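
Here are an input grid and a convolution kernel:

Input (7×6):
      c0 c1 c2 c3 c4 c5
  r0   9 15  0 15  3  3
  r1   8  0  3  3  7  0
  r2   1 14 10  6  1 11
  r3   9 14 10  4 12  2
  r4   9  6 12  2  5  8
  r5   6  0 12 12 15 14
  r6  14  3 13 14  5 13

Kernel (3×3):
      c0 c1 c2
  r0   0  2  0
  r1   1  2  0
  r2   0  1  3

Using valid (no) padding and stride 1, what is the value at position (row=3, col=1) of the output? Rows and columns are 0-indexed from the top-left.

The receptive field on the input at this output position is [14 10 4 / 6 12 2 / 0 12 12]. Elementwise product with the kernel and sum: 10·2 + 6·1 + 12·2 + 12·1 + 12·3.

98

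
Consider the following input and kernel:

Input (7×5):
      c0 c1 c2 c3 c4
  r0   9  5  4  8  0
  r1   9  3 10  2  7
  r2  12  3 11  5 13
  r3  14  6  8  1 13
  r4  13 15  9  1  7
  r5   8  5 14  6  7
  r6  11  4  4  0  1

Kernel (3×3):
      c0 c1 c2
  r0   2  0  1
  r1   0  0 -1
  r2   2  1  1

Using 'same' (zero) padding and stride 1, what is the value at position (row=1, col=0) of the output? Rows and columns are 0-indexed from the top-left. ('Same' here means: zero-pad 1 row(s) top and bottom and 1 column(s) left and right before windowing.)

The receptive field on the zero-padded input at this output position is [0 9 5 / 0 9 3 / 0 12 3]. Elementwise product with the kernel and sum: 0·2 + 5·1 + 3·-1 + 0·2 + 12·1 + 3·1.

17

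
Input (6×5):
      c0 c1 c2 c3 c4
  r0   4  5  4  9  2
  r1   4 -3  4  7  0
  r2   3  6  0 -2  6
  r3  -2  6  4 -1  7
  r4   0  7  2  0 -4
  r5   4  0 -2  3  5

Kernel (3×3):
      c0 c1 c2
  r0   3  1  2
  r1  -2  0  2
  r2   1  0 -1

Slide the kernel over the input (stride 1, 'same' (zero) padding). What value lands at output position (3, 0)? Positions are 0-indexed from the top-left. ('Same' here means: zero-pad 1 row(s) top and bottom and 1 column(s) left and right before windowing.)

The receptive field on the zero-padded input at this output position is [0 3 6 / 0 -2 6 / 0 0 7]. Elementwise product with the kernel and sum: 0·3 + 3·1 + 6·2 + 0·-2 + 6·2 + 0·1 + 7·-1.

20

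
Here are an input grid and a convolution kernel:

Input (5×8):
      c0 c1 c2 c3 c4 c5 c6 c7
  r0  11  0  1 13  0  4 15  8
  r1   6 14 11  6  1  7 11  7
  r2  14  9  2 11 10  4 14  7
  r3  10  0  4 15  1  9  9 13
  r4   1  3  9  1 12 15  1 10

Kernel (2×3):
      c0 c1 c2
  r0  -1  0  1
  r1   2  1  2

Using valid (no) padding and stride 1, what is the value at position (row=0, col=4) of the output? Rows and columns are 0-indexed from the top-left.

46

The receptive field on the input at this output position is [0 4 15 / 1 7 11]. Elementwise product with the kernel and sum: 0·-1 + 15·1 + 1·2 + 7·1 + 11·2.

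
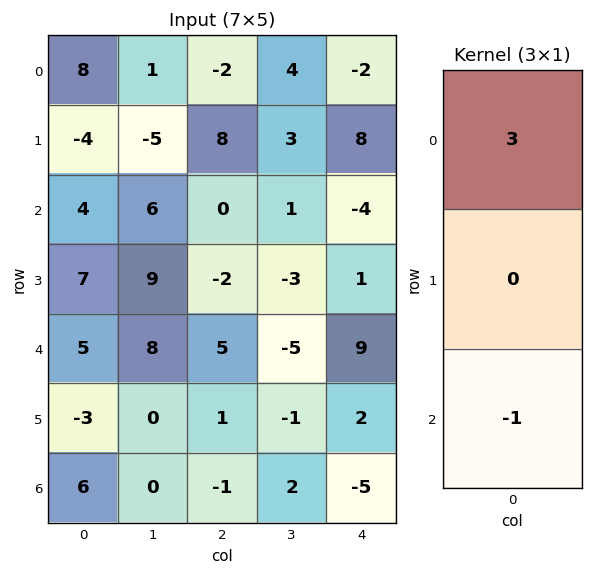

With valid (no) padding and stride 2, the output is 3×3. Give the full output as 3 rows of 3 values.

Output[0,0]: The receptive field on the input at this output position is [8 / -4 / 4]. Elementwise product with the kernel and sum: 8·3 + 4·-1.
Output[0,1]: The receptive field on the input at this output position is [-2 / 8 / 0]. Elementwise product with the kernel and sum: -2·3 + 0·-1.

20 -6 -2
7 -5 -21
9 16 32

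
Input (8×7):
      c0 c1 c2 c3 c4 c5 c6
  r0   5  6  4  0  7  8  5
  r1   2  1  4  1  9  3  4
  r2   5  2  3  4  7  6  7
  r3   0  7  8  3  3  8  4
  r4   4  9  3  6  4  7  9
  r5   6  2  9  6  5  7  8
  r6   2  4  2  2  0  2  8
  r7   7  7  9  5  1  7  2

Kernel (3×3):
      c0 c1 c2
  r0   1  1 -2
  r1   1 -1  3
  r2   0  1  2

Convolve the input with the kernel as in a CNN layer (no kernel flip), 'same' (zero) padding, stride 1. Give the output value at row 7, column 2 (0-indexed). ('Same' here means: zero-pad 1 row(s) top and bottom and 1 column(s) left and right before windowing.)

15

The receptive field on the zero-padded input at this output position is [4 2 2 / 7 9 5 / 0 0 0]. Elementwise product with the kernel and sum: 4·1 + 2·1 + 2·-2 + 7·1 + 9·-1 + 5·3 + 0·1 + 0·2.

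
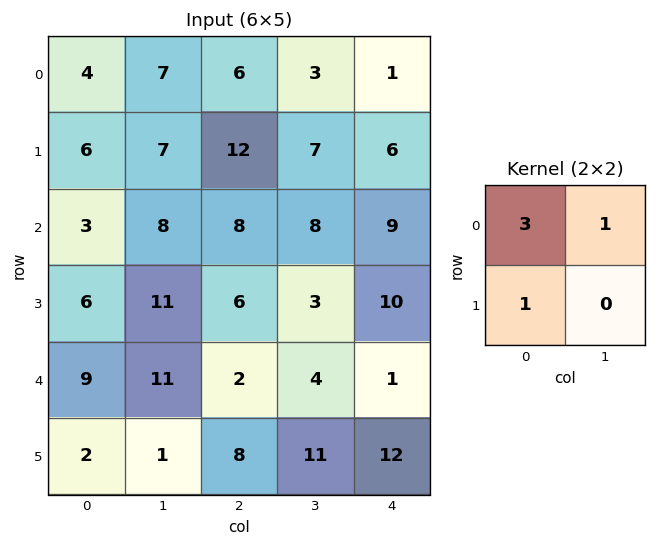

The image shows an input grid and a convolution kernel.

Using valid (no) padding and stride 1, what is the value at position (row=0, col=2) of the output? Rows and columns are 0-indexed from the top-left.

The receptive field on the input at this output position is [6 3 / 12 7]. Elementwise product with the kernel and sum: 6·3 + 3·1 + 12·1.

33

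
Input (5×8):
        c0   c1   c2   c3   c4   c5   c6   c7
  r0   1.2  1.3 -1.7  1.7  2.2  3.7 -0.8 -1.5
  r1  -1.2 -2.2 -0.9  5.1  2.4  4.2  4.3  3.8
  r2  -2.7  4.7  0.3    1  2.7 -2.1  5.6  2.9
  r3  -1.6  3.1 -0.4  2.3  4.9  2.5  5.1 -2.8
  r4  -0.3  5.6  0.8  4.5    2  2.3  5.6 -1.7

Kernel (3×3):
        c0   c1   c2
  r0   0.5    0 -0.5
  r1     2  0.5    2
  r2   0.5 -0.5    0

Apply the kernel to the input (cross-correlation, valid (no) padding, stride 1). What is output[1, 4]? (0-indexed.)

15.8

The receptive field on the input at this output position is [2.4 4.2 4.3 / 2.7 -2.1 5.6 / 4.9 2.5 5.1]. Elementwise product with the kernel and sum: 2.4·0.5 + 4.3·-0.5 + 2.7·2 + -2.1·0.5 + 5.6·2 + 4.9·0.5 + 2.5·-0.5.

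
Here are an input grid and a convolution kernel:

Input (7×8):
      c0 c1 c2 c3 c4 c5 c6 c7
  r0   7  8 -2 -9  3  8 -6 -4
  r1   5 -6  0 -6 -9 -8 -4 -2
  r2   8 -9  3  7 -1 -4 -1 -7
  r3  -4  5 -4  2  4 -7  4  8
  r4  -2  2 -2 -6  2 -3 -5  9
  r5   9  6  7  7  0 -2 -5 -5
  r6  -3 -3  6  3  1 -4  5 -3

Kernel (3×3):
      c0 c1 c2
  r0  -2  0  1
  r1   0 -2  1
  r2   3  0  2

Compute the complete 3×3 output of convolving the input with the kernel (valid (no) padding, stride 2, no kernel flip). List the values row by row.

26 17 -5
-37 -9 15
0 12 3

Output[0,0]: The receptive field on the input at this output position is [7 8 -2 / 5 -6 0 / 8 -9 3]. Elementwise product with the kernel and sum: 7·-2 + -2·1 + -6·-2 + 0·1 + 8·3 + 3·2.
Output[0,1]: The receptive field on the input at this output position is [-2 -9 3 / 0 -6 -9 / 3 7 -1]. Elementwise product with the kernel and sum: -2·-2 + 3·1 + -6·-2 + -9·1 + 3·3 + -1·2.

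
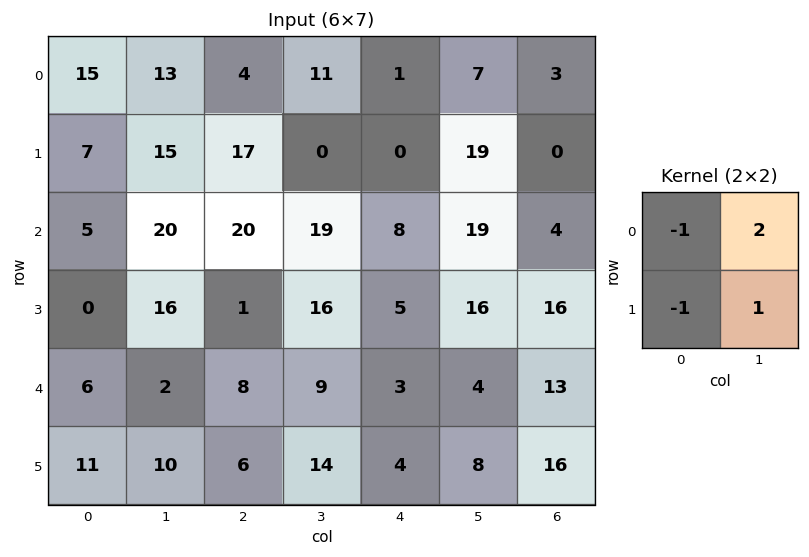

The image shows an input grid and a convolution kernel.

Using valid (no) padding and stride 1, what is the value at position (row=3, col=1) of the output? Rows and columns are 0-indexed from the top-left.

-8

The receptive field on the input at this output position is [16 1 / 2 8]. Elementwise product with the kernel and sum: 16·-1 + 1·2 + 2·-1 + 8·1.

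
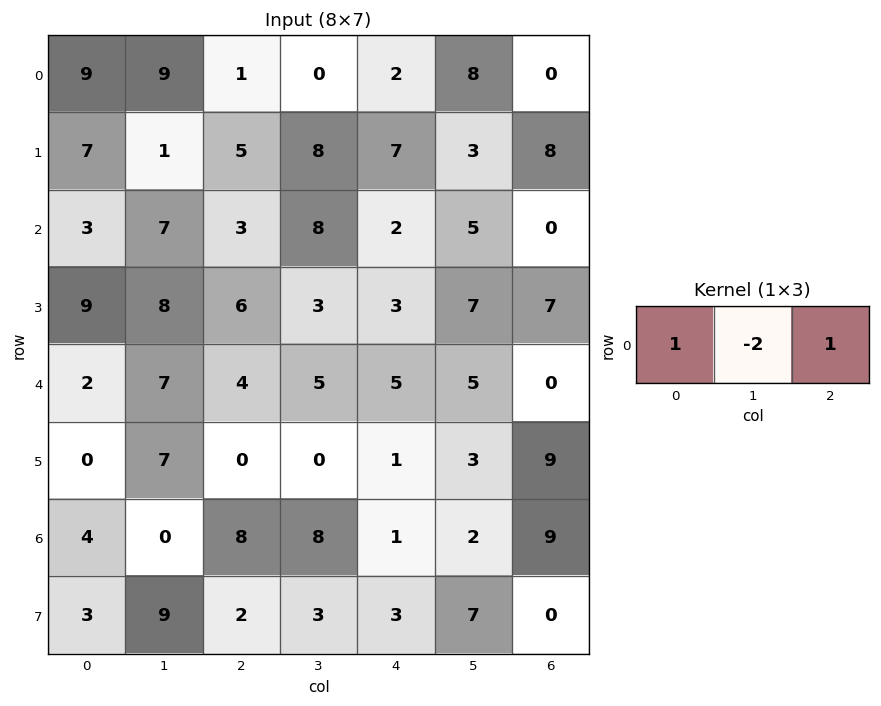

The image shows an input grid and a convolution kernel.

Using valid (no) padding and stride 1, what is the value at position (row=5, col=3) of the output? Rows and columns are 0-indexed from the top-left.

The receptive field on the input at this output position is [0 1 3]. Elementwise product with the kernel and sum: 0·1 + 1·-2 + 3·1.

1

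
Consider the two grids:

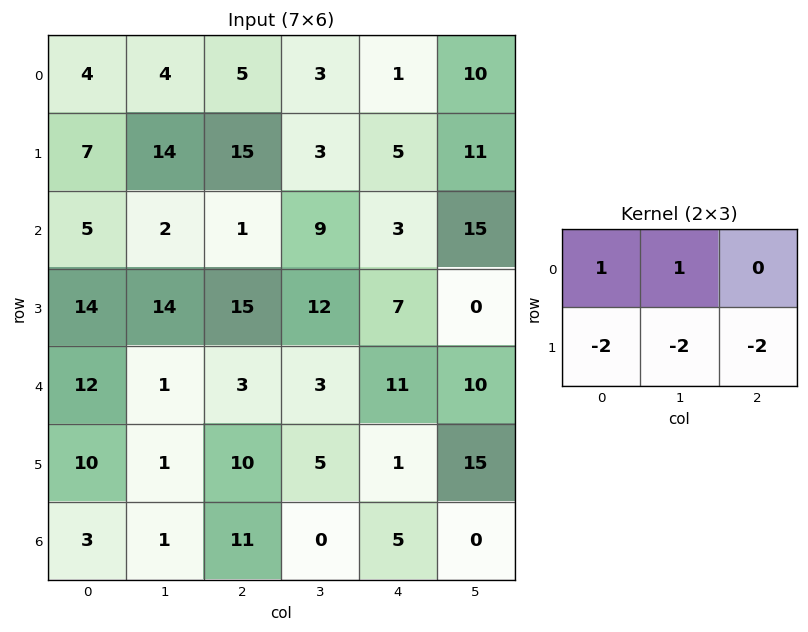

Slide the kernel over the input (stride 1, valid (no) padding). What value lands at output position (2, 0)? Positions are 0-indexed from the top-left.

The receptive field on the input at this output position is [5 2 1 / 14 14 15]. Elementwise product with the kernel and sum: 5·1 + 2·1 + 14·-2 + 14·-2 + 15·-2.

-79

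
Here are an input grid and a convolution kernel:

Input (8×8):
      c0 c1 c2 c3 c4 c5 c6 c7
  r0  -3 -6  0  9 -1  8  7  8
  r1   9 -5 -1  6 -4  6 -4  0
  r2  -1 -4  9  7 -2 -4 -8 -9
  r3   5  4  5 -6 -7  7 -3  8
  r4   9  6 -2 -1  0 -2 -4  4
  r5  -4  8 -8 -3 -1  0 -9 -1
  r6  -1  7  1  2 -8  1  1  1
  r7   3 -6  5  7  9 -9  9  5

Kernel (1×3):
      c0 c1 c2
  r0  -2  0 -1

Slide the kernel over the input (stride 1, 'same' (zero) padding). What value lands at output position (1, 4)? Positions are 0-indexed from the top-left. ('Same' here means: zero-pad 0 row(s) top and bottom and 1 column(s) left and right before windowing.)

The receptive field on the zero-padded input at this output position is [6 -4 6]. Elementwise product with the kernel and sum: 6·-2 + 6·-1.

-18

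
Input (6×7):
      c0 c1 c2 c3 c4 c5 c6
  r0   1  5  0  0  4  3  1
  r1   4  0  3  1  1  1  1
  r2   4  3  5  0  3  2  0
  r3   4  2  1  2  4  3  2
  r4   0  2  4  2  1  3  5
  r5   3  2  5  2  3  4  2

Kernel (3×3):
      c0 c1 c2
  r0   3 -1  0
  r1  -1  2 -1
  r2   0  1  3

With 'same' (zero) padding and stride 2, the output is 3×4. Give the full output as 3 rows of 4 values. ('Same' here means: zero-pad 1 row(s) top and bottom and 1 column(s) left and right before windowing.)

1 1 9 0
11 11 19 2
3 20 14 16

Output[0,0]: The receptive field on the zero-padded input at this output position is [0 0 0 / 0 1 5 / 0 4 0]. Elementwise product with the kernel and sum: 0·3 + 0·-1 + 0·-1 + 1·2 + 5·-1 + 4·1 + 0·3.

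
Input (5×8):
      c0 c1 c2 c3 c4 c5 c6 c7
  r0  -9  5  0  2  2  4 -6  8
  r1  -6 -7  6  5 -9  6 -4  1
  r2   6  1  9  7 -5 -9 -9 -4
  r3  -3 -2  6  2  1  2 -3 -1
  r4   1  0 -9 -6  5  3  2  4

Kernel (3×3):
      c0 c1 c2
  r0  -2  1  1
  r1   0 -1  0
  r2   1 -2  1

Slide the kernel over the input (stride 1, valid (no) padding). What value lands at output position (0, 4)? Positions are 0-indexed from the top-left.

-8

The receptive field on the input at this output position is [2 4 -6 / -9 6 -4 / -5 -9 -9]. Elementwise product with the kernel and sum: 2·-2 + 4·1 + -6·1 + 6·-1 + -5·1 + -9·-2 + -9·1.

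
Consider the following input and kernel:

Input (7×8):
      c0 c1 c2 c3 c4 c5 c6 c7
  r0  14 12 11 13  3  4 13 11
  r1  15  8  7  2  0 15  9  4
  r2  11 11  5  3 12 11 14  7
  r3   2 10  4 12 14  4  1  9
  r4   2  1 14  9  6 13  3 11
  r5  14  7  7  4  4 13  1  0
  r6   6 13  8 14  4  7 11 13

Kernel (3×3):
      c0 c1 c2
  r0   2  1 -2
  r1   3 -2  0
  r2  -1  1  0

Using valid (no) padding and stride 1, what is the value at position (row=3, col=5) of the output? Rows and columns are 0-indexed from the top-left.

The receptive field on the input at this output position is [4 1 9 / 13 3 11 / 13 1 0]. Elementwise product with the kernel and sum: 4·2 + 1·1 + 9·-2 + 13·3 + 3·-2 + 13·-1 + 1·1.

12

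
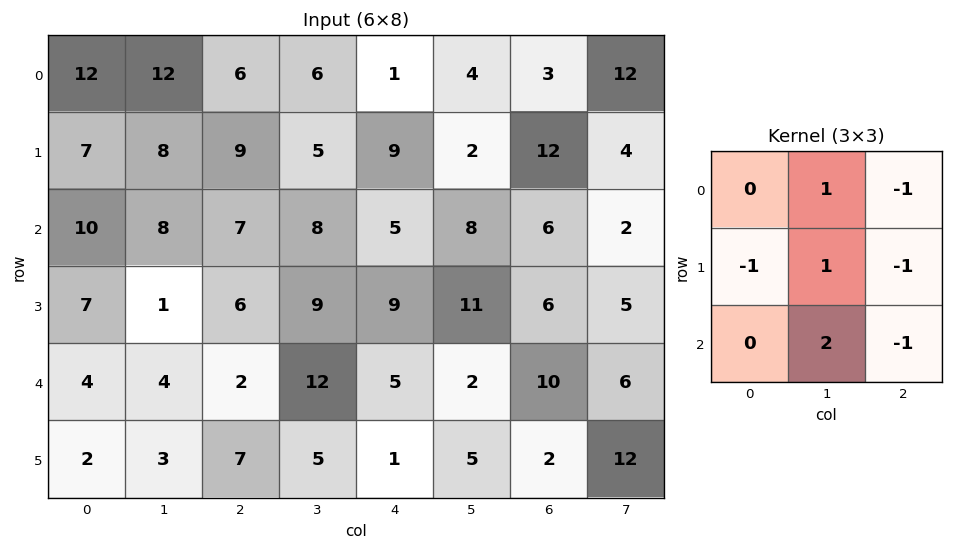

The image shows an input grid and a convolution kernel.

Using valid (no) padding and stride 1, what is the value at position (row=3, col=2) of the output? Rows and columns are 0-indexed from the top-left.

The receptive field on the input at this output position is [6 9 9 / 2 12 5 / 7 5 1]. Elementwise product with the kernel and sum: 9·1 + 9·-1 + 2·-1 + 12·1 + 5·-1 + 5·2 + 1·-1.

14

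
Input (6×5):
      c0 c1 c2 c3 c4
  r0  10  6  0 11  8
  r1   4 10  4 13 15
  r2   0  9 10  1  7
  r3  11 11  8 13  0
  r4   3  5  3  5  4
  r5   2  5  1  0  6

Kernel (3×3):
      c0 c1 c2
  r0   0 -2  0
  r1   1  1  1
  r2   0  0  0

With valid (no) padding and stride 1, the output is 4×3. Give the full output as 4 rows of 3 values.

Output[0,0]: The receptive field on the input at this output position is [10 6 0 / 4 10 4 / 0 9 10]. Elementwise product with the kernel and sum: 6·-2 + 4·1 + 10·1 + 4·1.
Output[0,1]: The receptive field on the input at this output position is [6 0 11 / 10 4 13 / 9 10 1]. Elementwise product with the kernel and sum: 0·-2 + 10·1 + 4·1 + 13·1.

6 27 10
-1 12 -8
12 12 19
-11 -3 -14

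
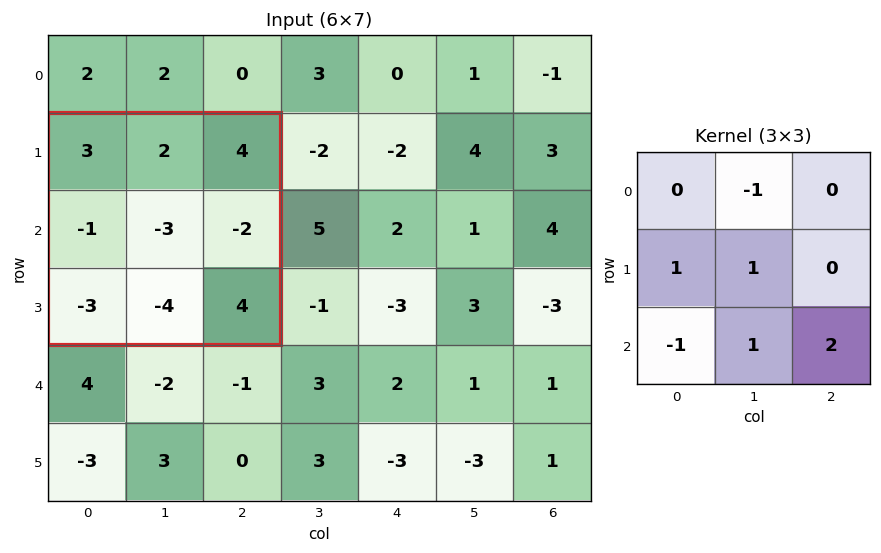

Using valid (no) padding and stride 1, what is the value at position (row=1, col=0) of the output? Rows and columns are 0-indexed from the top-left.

The receptive field on the input at this output position is [3 2 4 / -1 -3 -2 / -3 -4 4]. Elementwise product with the kernel and sum: 2·-1 + -1·1 + -3·1 + -3·-1 + -4·1 + 4·2.

1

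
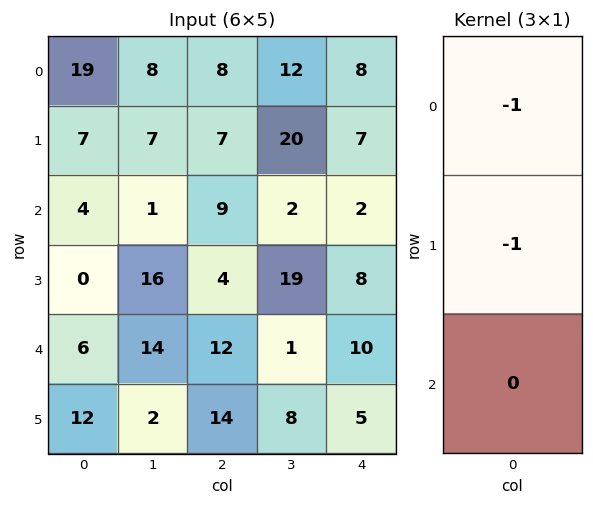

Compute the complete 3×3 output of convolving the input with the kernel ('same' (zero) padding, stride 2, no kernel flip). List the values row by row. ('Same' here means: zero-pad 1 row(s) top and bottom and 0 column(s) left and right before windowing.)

Output[0,0]: The receptive field on the zero-padded input at this output position is [0 / 19 / 7]. Elementwise product with the kernel and sum: 0·-1 + 19·-1.

-19 -8 -8
-11 -16 -9
-6 -16 -18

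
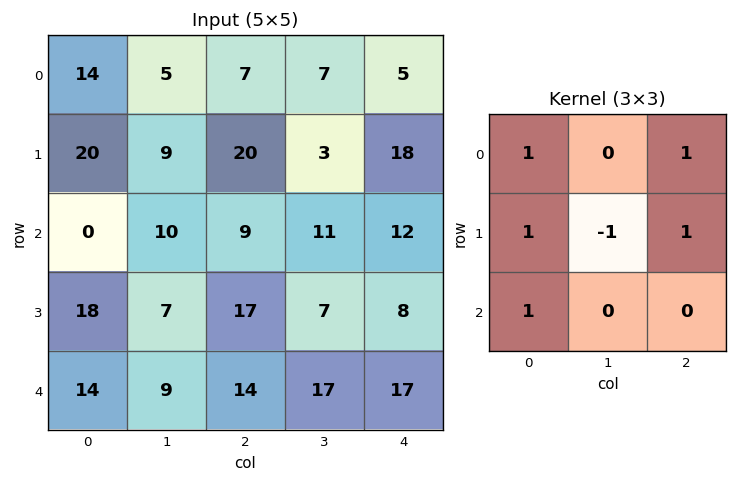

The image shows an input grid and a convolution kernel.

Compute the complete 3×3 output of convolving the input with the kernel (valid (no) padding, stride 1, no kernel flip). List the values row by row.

Output[0,0]: The receptive field on the input at this output position is [14 5 7 / 20 9 20 / 0 10 9]. Elementwise product with the kernel and sum: 14·1 + 7·1 + 20·1 + 9·-1 + 20·1 + 0·1.
Output[0,1]: The receptive field on the input at this output position is [5 7 7 / 9 20 3 / 10 9 11]. Elementwise product with the kernel and sum: 5·1 + 7·1 + 9·1 + 20·-1 + 3·1 + 10·1.

52 14 56
57 31 65
51 27 53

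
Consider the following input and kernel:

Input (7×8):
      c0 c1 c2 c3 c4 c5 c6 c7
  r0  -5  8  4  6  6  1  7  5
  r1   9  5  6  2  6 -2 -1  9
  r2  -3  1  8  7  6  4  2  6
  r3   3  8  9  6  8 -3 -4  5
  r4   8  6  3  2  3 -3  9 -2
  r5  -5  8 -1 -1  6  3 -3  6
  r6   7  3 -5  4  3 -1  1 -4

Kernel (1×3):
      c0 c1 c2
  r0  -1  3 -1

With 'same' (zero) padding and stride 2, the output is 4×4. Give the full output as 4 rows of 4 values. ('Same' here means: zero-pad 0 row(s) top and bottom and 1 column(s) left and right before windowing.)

Output[0,0]: The receptive field on the zero-padded input at this output position is [0 -5 8]. Elementwise product with the kernel and sum: 0·-1 + -5·3 + 8·-1.
Output[0,1]: The receptive field on the zero-padded input at this output position is [8 4 6]. Elementwise product with the kernel and sum: 8·-1 + 4·3 + 6·-1.

-23 -2 11 15
-10 16 7 -4
18 1 10 32
18 -22 6 8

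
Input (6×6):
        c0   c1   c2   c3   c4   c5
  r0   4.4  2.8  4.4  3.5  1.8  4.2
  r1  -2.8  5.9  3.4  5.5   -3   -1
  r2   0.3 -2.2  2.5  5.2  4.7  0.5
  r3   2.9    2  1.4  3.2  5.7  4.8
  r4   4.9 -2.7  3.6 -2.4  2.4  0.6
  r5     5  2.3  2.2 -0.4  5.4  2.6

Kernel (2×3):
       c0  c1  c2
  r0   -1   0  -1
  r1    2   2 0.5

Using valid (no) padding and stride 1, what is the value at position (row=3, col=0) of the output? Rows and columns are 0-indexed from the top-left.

1.9

The receptive field on the input at this output position is [2.9 2 1.4 / 4.9 -2.7 3.6]. Elementwise product with the kernel and sum: 2.9·-1 + 1.4·-1 + 4.9·2 + -2.7·2 + 3.6·0.5.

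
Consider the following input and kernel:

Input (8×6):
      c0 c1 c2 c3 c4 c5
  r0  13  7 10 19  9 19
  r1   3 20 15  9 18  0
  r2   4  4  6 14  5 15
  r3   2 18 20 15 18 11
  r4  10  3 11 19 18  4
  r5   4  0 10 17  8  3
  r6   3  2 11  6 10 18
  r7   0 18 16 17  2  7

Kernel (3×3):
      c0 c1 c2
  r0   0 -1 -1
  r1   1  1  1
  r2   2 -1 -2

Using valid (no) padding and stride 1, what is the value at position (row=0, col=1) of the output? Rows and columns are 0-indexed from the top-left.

The receptive field on the input at this output position is [7 10 19 / 20 15 9 / 4 6 14]. Elementwise product with the kernel and sum: 10·-1 + 19·-1 + 20·1 + 15·1 + 9·1 + 4·2 + 6·-1 + 14·-2.

-11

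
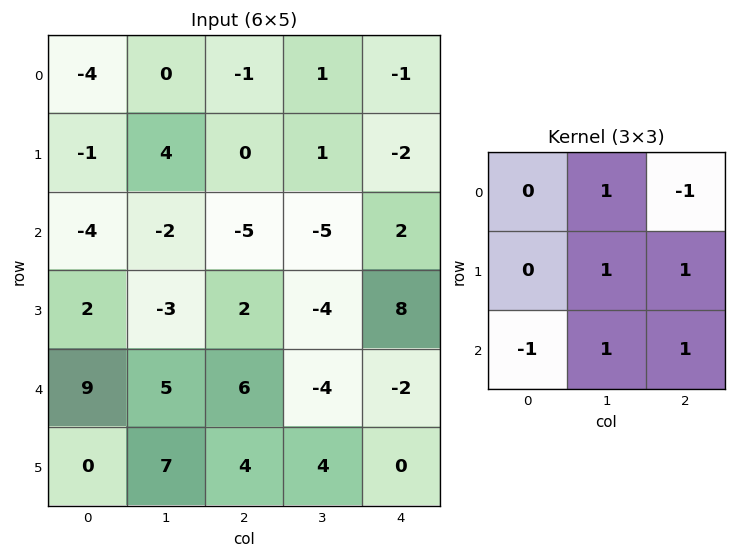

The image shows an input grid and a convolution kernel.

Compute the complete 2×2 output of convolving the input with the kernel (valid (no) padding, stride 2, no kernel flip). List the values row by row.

2 3
4 -15

Output[0,0]: The receptive field on the input at this output position is [-4 0 -1 / -1 4 0 / -4 -2 -5]. Elementwise product with the kernel and sum: 0·1 + -1·-1 + 4·1 + 0·1 + -4·-1 + -2·1 + -5·1.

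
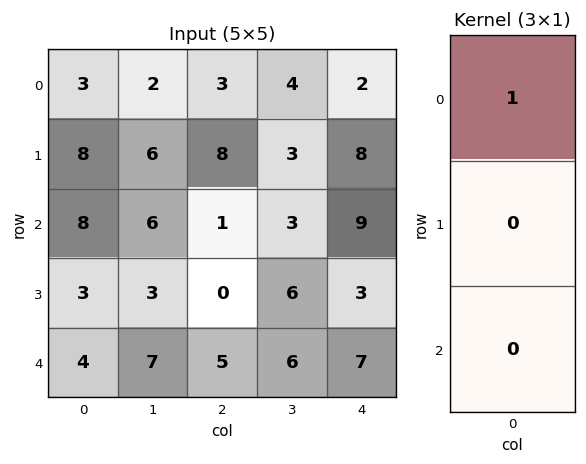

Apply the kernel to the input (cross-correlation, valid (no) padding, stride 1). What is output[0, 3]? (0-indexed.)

The receptive field on the input at this output position is [4 / 3 / 3]. Elementwise product with the kernel and sum: 4·1.

4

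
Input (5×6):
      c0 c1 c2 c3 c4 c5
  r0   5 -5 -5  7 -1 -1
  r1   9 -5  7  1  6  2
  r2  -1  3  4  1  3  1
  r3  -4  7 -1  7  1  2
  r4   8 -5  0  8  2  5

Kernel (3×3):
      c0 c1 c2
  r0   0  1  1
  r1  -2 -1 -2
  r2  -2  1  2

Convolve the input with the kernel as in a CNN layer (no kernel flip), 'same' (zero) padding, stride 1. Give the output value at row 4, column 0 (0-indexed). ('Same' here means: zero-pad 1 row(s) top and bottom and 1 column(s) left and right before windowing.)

5

The receptive field on the zero-padded input at this output position is [0 -4 7 / 0 8 -5 / 0 0 0]. Elementwise product with the kernel and sum: -4·1 + 7·1 + 0·-2 + 8·-1 + -5·-2 + 0·-2 + 0·1 + 0·2.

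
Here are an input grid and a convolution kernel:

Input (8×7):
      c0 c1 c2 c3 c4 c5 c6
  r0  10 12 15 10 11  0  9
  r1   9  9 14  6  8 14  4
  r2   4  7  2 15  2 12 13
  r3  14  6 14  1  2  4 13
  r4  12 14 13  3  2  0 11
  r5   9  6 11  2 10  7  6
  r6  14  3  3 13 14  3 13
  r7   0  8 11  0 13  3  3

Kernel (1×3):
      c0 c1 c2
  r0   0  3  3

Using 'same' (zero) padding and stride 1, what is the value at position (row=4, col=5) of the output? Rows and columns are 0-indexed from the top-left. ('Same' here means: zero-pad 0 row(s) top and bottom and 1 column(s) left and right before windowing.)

33

The receptive field on the zero-padded input at this output position is [2 0 11]. Elementwise product with the kernel and sum: 0·3 + 11·3.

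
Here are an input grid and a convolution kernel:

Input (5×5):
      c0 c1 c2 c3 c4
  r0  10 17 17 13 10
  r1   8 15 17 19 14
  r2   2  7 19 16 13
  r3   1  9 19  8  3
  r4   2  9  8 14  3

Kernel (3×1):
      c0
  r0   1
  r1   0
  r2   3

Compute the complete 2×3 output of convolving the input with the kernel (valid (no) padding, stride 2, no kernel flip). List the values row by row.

Output[0,0]: The receptive field on the input at this output position is [10 / 8 / 2]. Elementwise product with the kernel and sum: 10·1 + 2·3.
Output[0,1]: The receptive field on the input at this output position is [17 / 17 / 19]. Elementwise product with the kernel and sum: 17·1 + 19·3.

16 74 49
8 43 22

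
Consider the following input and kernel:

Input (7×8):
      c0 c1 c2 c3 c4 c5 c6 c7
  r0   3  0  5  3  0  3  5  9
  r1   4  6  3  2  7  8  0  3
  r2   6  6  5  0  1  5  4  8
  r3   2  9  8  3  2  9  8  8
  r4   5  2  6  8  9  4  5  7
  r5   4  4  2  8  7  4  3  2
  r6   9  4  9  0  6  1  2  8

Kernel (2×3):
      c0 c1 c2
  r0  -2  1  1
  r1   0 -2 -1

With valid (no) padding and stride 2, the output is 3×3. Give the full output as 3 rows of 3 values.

-16 -18 -8
-27 -17 -19
-12 -18 -20

Output[0,0]: The receptive field on the input at this output position is [3 0 5 / 4 6 3]. Elementwise product with the kernel and sum: 3·-2 + 0·1 + 5·1 + 6·-2 + 3·-1.
Output[0,1]: The receptive field on the input at this output position is [5 3 0 / 3 2 7]. Elementwise product with the kernel and sum: 5·-2 + 3·1 + 0·1 + 2·-2 + 7·-1.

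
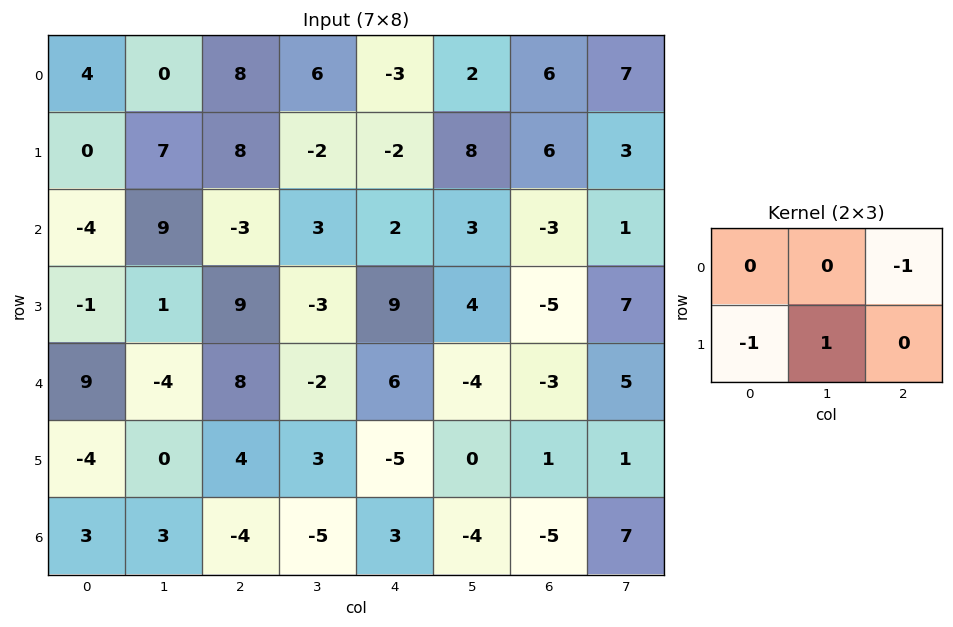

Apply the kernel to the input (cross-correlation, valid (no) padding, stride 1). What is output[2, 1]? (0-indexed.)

The receptive field on the input at this output position is [9 -3 3 / 1 9 -3]. Elementwise product with the kernel and sum: 3·-1 + 1·-1 + 9·1.

5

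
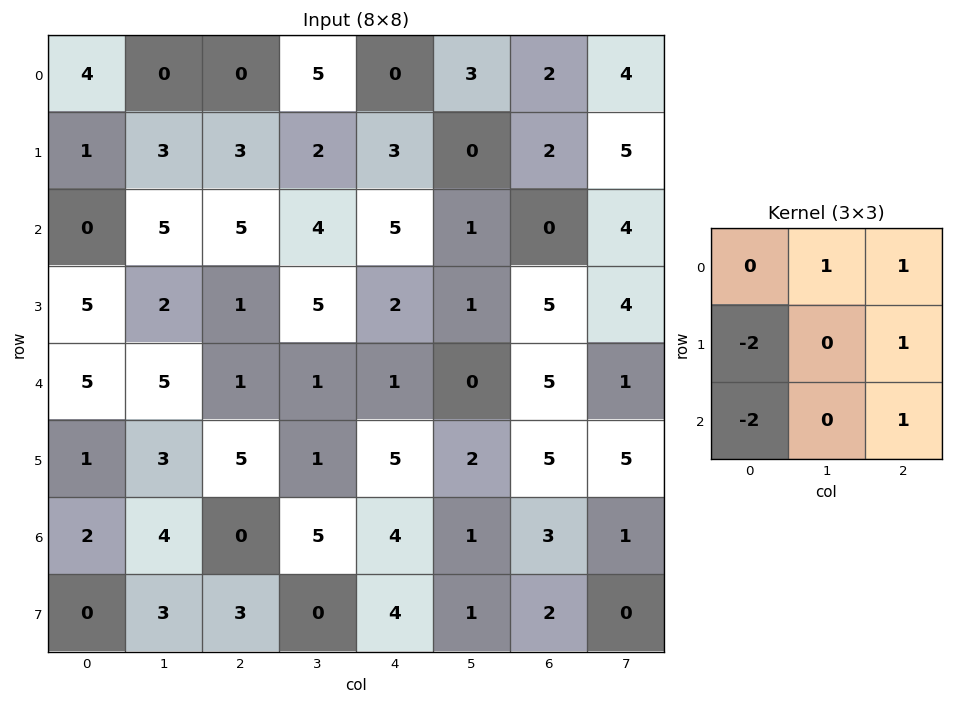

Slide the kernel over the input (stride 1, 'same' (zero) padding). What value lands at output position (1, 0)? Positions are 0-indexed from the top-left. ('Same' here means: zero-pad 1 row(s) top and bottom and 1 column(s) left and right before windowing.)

The receptive field on the zero-padded input at this output position is [0 4 0 / 0 1 3 / 0 0 5]. Elementwise product with the kernel and sum: 4·1 + 0·1 + 0·-2 + 3·1 + 0·-2 + 5·1.

12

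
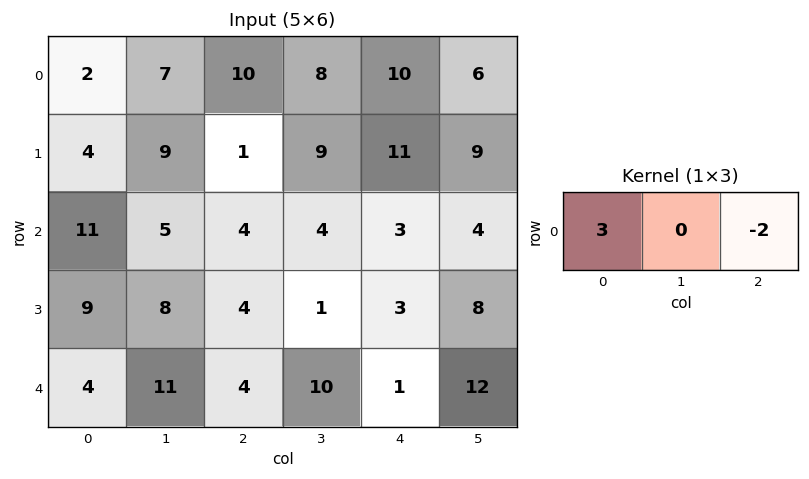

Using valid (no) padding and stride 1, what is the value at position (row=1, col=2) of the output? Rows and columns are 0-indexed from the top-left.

The receptive field on the input at this output position is [1 9 11]. Elementwise product with the kernel and sum: 1·3 + 11·-2.

-19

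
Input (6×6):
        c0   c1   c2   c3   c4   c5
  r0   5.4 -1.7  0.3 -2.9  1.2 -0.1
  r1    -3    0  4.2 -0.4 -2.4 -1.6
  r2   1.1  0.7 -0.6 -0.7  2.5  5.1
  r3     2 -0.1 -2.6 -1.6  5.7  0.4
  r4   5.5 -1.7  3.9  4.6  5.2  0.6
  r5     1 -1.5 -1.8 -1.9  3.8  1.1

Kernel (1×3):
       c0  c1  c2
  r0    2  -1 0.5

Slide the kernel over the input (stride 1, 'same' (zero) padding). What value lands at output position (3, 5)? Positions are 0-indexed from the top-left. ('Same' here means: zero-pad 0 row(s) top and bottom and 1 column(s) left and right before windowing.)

11

The receptive field on the zero-padded input at this output position is [5.7 0.4 0]. Elementwise product with the kernel and sum: 5.7·2 + 0.4·-1 + 0·0.5.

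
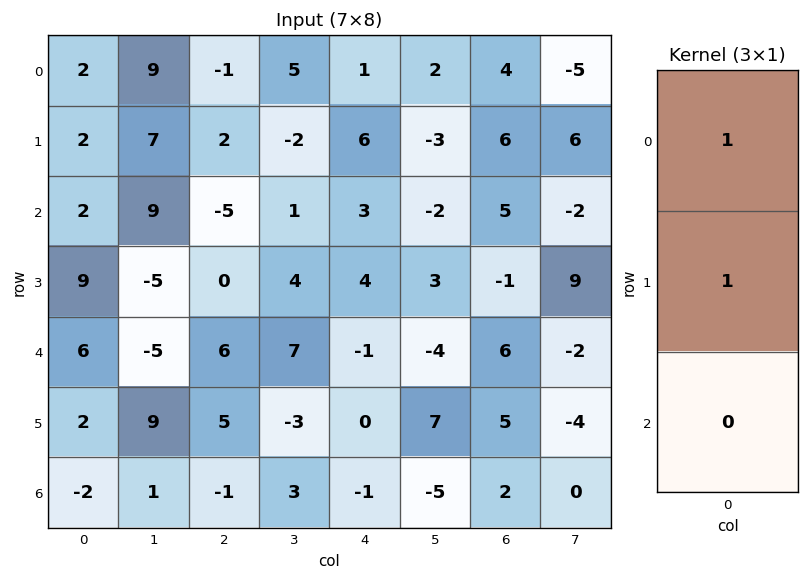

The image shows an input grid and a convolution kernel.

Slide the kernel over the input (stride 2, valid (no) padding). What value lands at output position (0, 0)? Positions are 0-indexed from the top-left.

The receptive field on the input at this output position is [2 / 2 / 2]. Elementwise product with the kernel and sum: 2·1 + 2·1.

4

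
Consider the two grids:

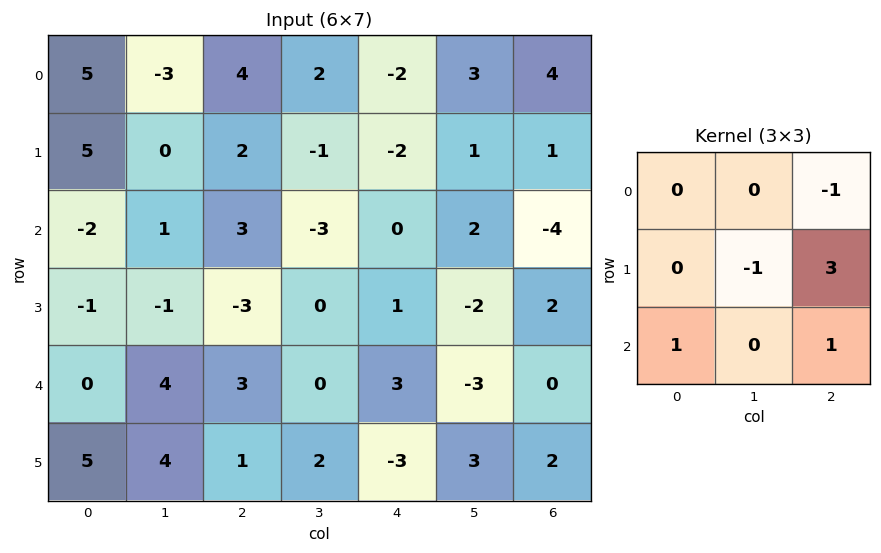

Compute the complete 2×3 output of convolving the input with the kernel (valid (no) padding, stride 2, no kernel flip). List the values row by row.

3 0 -6
-8 9 15

Output[0,0]: The receptive field on the input at this output position is [5 -3 4 / 5 0 2 / -2 1 3]. Elementwise product with the kernel and sum: 4·-1 + 0·-1 + 2·3 + -2·1 + 3·1.
Output[0,1]: The receptive field on the input at this output position is [4 2 -2 / 2 -1 -2 / 3 -3 0]. Elementwise product with the kernel and sum: -2·-1 + -1·-1 + -2·3 + 3·1 + 0·1.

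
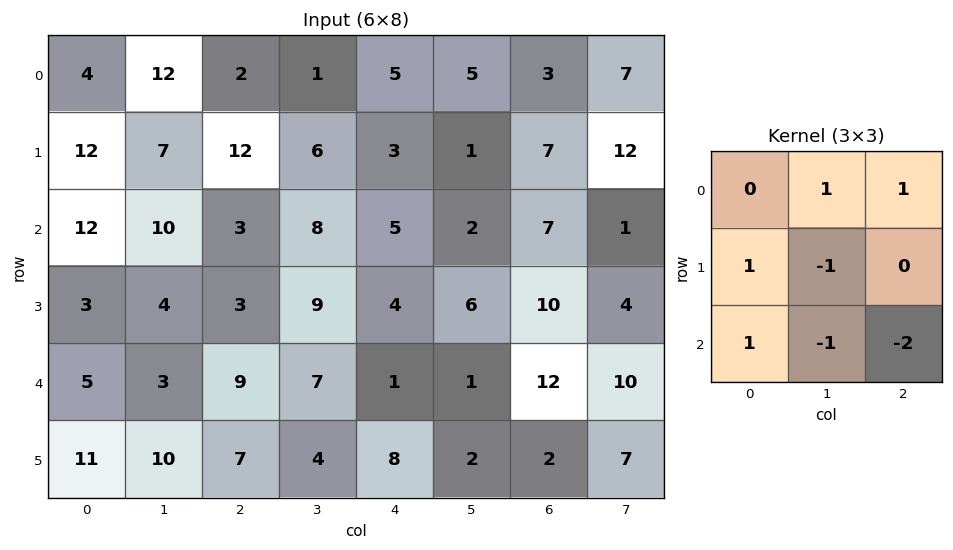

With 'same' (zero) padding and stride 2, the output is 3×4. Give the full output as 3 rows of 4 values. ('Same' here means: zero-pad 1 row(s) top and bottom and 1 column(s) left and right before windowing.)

-30 -7 -3 -28
-4 8 0 2
-29 1 8 -11

Output[0,0]: The receptive field on the zero-padded input at this output position is [0 0 0 / 0 4 12 / 0 12 7]. Elementwise product with the kernel and sum: 0·1 + 0·1 + 0·1 + 4·-1 + 0·1 + 12·-1 + 7·-2.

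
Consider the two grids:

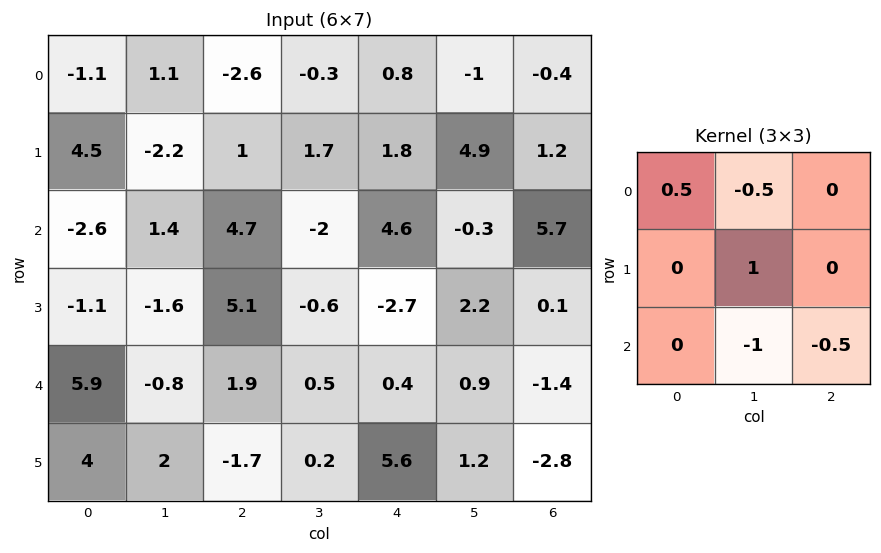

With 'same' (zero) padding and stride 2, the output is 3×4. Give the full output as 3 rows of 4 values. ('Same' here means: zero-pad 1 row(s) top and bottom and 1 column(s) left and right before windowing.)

Output[0,0]: The receptive field on the zero-padded input at this output position is [0 0 0 / 0 -1.1 1.1 / 0 4.5 -2.2]. Elementwise product with the kernel and sum: 0·0.5 + 0·-0.5 + -1.1·1 + 4.5·-1 + -2.2·-0.5.

-4.5 -4.45 -3.45 -1.6
-2.95 -1.7 6.15 7.45
1.45 0.15 -4.75 2.45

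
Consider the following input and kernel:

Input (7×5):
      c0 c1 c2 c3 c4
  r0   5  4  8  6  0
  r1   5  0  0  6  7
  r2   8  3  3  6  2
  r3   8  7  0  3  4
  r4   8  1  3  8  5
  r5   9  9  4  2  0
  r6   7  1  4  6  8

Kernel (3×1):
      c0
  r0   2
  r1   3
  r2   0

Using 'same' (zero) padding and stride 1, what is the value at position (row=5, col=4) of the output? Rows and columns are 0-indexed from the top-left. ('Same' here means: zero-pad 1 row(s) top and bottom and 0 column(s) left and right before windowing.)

The receptive field on the zero-padded input at this output position is [5 / 0 / 8]. Elementwise product with the kernel and sum: 5·2 + 0·3.

10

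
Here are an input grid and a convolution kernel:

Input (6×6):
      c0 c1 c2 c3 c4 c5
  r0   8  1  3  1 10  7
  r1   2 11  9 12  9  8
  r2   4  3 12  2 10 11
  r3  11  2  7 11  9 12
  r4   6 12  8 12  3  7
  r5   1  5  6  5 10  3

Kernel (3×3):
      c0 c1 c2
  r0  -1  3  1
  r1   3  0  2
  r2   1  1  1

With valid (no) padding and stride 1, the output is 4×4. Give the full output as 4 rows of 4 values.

41 83 79 111
96 61 119 83
90 95 66 118
48 106 86 96

Output[0,0]: The receptive field on the input at this output position is [8 1 3 / 2 11 9 / 4 3 12]. Elementwise product with the kernel and sum: 8·-1 + 1·3 + 3·1 + 2·3 + 9·2 + 4·1 + 3·1 + 12·1.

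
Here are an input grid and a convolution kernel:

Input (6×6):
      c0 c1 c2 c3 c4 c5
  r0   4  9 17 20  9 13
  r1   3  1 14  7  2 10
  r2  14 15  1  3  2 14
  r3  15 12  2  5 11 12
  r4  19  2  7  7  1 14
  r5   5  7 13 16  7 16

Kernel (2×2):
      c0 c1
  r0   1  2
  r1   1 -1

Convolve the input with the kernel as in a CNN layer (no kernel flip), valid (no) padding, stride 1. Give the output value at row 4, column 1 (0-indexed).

The receptive field on the input at this output position is [2 7 / 7 13]. Elementwise product with the kernel and sum: 2·1 + 7·2 + 7·1 + 13·-1.

10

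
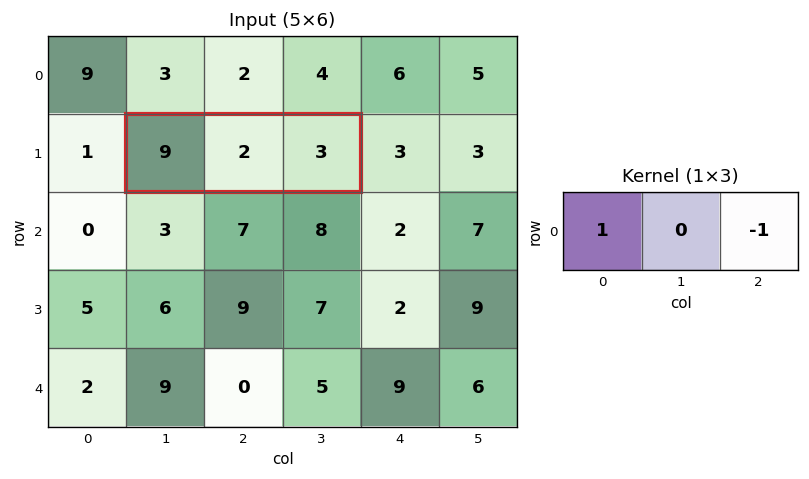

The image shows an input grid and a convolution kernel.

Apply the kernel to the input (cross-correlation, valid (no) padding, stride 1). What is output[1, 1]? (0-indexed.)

6

The receptive field on the input at this output position is [9 2 3]. Elementwise product with the kernel and sum: 9·1 + 3·-1.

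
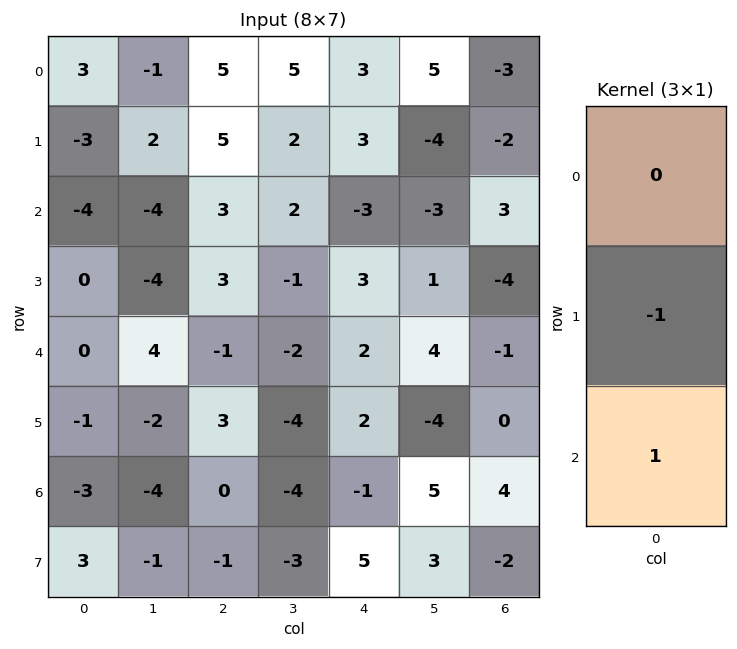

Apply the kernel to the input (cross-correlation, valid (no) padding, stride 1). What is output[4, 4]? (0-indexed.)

-3

The receptive field on the input at this output position is [2 / 2 / -1]. Elementwise product with the kernel and sum: 2·-1 + -1·1.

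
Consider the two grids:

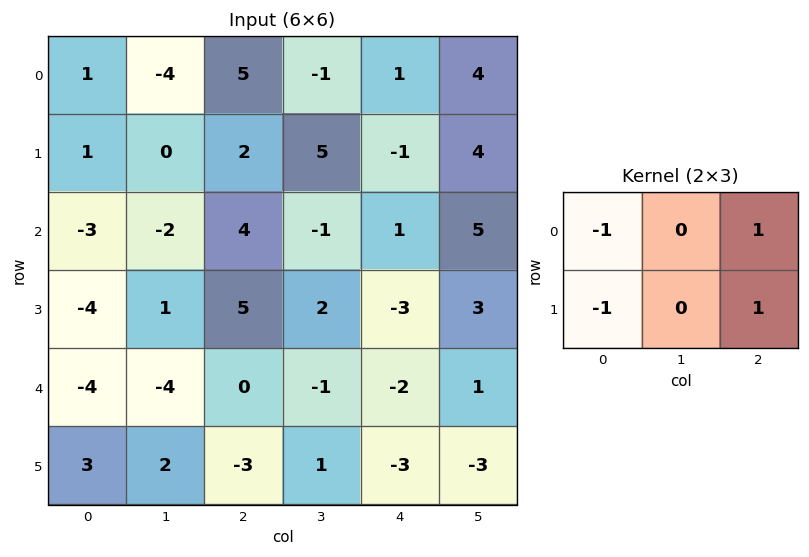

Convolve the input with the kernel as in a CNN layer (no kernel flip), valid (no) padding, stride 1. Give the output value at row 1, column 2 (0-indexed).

-6

The receptive field on the input at this output position is [2 5 -1 / 4 -1 1]. Elementwise product with the kernel and sum: 2·-1 + -1·1 + 4·-1 + 1·1.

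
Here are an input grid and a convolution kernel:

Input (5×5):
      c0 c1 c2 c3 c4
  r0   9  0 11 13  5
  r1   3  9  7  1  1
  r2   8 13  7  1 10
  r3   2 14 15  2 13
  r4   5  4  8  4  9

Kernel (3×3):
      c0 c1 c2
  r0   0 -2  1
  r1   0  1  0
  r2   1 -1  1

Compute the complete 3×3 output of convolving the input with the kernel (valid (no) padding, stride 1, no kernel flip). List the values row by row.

22 5 -4
5 -5 26
4 2 23

Output[0,0]: The receptive field on the input at this output position is [9 0 11 / 3 9 7 / 8 13 7]. Elementwise product with the kernel and sum: 0·-2 + 11·1 + 9·1 + 8·1 + 13·-1 + 7·1.
Output[0,1]: The receptive field on the input at this output position is [0 11 13 / 9 7 1 / 13 7 1]. Elementwise product with the kernel and sum: 11·-2 + 13·1 + 7·1 + 13·1 + 7·-1 + 1·1.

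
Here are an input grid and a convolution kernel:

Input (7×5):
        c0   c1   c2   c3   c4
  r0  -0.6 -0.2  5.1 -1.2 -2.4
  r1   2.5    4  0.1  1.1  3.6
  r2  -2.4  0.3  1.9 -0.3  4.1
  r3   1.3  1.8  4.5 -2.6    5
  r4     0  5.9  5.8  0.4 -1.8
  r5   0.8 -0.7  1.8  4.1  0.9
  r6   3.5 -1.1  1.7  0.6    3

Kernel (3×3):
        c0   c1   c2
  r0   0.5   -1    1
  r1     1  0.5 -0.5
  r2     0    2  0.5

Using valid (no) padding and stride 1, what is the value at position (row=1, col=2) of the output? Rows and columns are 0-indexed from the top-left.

-0.45

The receptive field on the input at this output position is [0.1 1.1 3.6 / 1.9 -0.3 4.1 / 4.5 -2.6 5]. Elementwise product with the kernel and sum: 0.1·0.5 + 1.1·-1 + 3.6·1 + 1.9·1 + -0.3·0.5 + 4.1·-0.5 + -2.6·2 + 5·0.5.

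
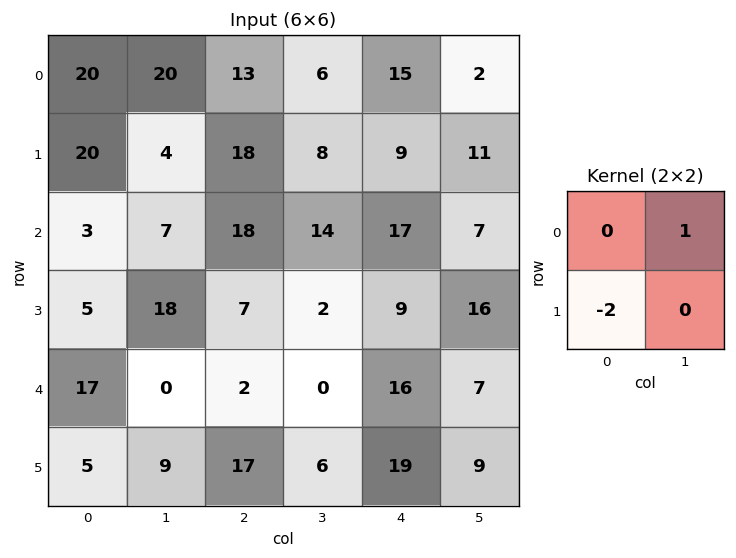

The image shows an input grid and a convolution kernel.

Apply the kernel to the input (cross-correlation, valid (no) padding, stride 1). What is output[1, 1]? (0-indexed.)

The receptive field on the input at this output position is [4 18 / 7 18]. Elementwise product with the kernel and sum: 18·1 + 7·-2.

4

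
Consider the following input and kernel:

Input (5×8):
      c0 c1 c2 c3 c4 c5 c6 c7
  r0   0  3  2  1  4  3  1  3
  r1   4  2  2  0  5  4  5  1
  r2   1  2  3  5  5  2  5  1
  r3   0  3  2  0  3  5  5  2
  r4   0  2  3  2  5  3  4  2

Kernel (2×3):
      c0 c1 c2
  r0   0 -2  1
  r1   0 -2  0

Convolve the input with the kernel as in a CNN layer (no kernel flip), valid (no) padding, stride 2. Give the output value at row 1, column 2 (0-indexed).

The receptive field on the input at this output position is [5 2 5 / 3 5 5]. Elementwise product with the kernel and sum: 2·-2 + 5·1 + 5·-2.

-9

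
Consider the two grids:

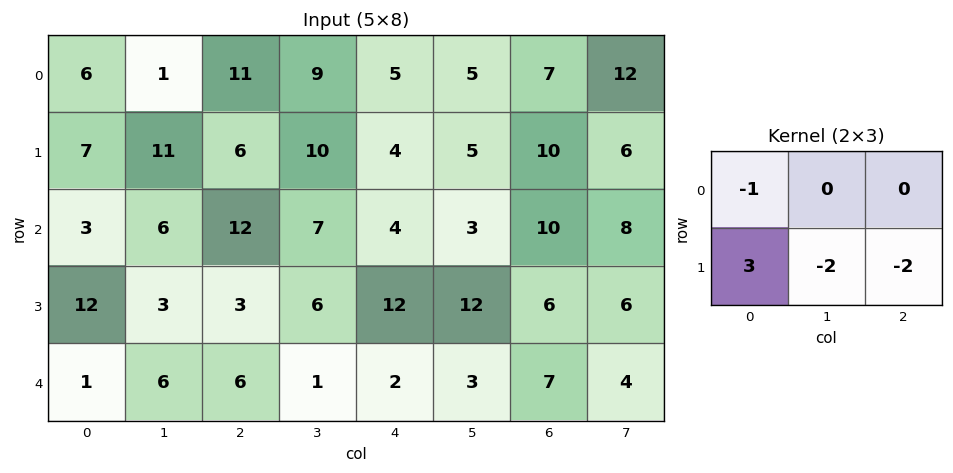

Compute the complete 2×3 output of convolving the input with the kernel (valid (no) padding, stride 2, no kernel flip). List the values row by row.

Output[0,0]: The receptive field on the input at this output position is [6 1 11 / 7 11 6]. Elementwise product with the kernel and sum: 6·-1 + 7·3 + 11·-2 + 6·-2.
Output[0,1]: The receptive field on the input at this output position is [11 9 5 / 6 10 4]. Elementwise product with the kernel and sum: 11·-1 + 6·3 + 10·-2 + 4·-2.

-19 -21 -23
21 -39 -4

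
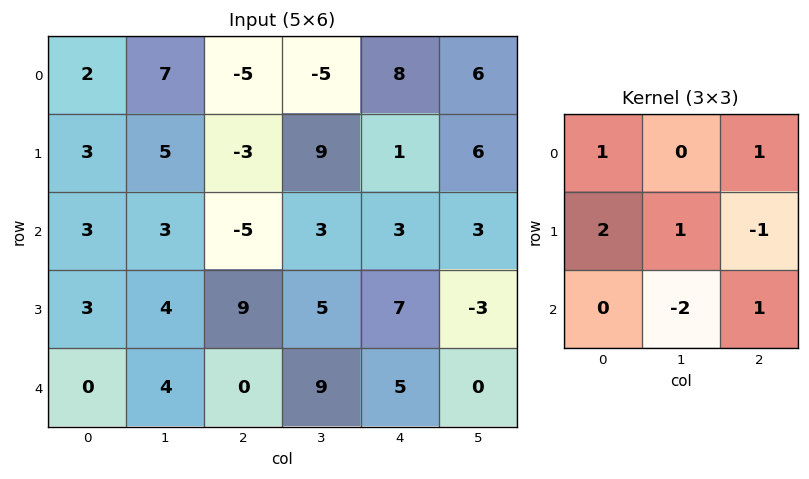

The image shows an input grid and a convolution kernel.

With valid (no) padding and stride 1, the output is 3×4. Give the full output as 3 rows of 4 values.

0 13 2 11
15 -1 -15 4
-9 27 1 16

Output[0,0]: The receptive field on the input at this output position is [2 7 -5 / 3 5 -3 / 3 3 -5]. Elementwise product with the kernel and sum: 2·1 + -5·1 + 3·2 + 5·1 + -3·-1 + 3·-2 + -5·1.
Output[0,1]: The receptive field on the input at this output position is [7 -5 -5 / 5 -3 9 / 3 -5 3]. Elementwise product with the kernel and sum: 7·1 + -5·1 + 5·2 + -3·1 + 9·-1 + -5·-2 + 3·1.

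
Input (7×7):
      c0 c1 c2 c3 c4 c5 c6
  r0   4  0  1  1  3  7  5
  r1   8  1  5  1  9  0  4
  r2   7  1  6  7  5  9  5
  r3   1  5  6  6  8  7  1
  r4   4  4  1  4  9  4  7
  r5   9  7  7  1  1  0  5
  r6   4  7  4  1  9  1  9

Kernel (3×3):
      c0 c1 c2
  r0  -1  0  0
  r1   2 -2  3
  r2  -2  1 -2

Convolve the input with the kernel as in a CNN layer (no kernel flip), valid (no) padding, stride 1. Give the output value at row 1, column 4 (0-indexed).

-13

The receptive field on the input at this output position is [9 0 4 / 5 9 5 / 8 7 1]. Elementwise product with the kernel and sum: 9·-1 + 5·2 + 9·-2 + 5·3 + 8·-2 + 7·1 + 1·-2.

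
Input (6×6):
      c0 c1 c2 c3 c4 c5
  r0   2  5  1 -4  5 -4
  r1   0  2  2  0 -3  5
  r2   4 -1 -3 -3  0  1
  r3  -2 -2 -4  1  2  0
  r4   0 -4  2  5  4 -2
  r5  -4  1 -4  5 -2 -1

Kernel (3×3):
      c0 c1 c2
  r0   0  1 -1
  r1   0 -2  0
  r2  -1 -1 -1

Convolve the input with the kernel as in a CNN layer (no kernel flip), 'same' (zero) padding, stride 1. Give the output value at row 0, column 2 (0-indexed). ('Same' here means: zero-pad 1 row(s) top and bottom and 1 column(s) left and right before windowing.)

The receptive field on the zero-padded input at this output position is [0 0 0 / 5 1 -4 / 2 2 0]. Elementwise product with the kernel and sum: 0·1 + 0·-1 + 1·-2 + 2·-1 + 2·-1 + 0·-1.

-6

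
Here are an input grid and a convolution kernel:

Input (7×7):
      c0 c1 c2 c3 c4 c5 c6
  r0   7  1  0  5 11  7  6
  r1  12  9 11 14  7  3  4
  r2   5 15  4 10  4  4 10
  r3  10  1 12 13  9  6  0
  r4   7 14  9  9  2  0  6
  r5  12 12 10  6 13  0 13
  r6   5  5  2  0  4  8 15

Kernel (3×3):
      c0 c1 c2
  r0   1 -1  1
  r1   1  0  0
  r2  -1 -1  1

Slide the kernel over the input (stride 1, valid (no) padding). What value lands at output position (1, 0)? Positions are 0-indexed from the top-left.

The receptive field on the input at this output position is [12 9 11 / 5 15 4 / 10 1 12]. Elementwise product with the kernel and sum: 12·1 + 9·-1 + 11·1 + 5·1 + 10·-1 + 1·-1 + 12·1.

20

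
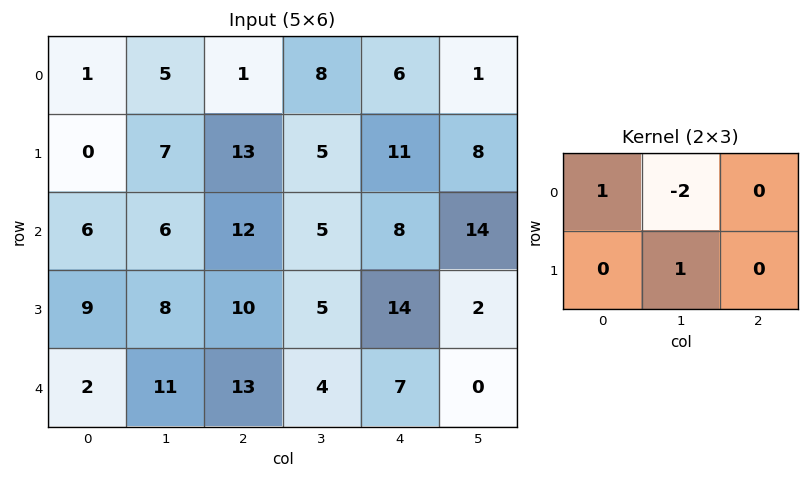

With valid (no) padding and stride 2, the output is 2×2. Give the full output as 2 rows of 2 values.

Output[0,0]: The receptive field on the input at this output position is [1 5 1 / 0 7 13]. Elementwise product with the kernel and sum: 1·1 + 5·-2 + 7·1.

-2 -10
2 7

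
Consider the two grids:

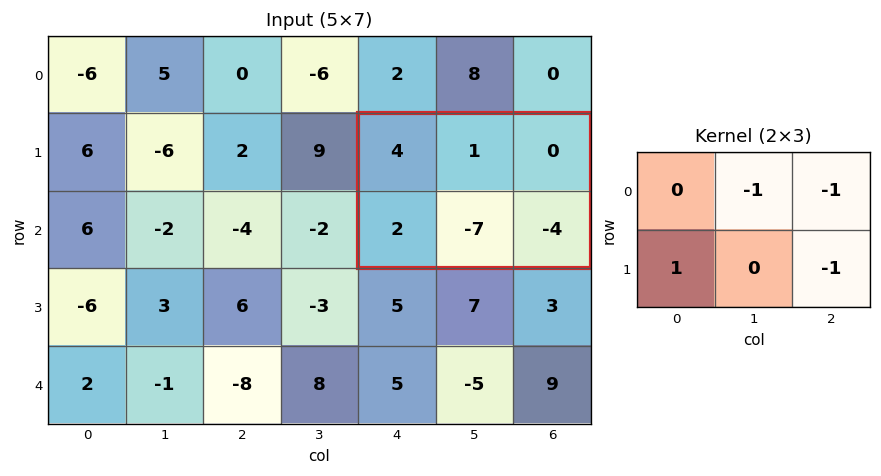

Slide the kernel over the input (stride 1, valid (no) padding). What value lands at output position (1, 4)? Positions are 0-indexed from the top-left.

5

The receptive field on the input at this output position is [4 1 0 / 2 -7 -4]. Elementwise product with the kernel and sum: 1·-1 + 0·-1 + 2·1 + -4·-1.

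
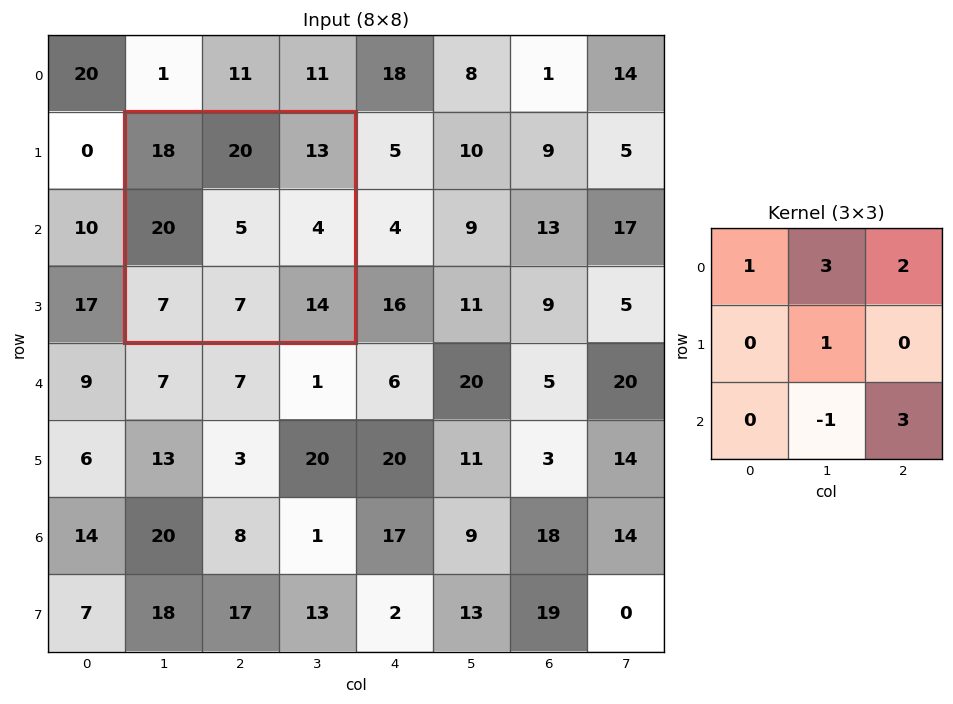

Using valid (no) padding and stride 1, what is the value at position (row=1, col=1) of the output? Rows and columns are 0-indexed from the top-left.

144

The receptive field on the input at this output position is [18 20 13 / 20 5 4 / 7 7 14]. Elementwise product with the kernel and sum: 18·1 + 20·3 + 13·2 + 5·1 + 7·-1 + 14·3.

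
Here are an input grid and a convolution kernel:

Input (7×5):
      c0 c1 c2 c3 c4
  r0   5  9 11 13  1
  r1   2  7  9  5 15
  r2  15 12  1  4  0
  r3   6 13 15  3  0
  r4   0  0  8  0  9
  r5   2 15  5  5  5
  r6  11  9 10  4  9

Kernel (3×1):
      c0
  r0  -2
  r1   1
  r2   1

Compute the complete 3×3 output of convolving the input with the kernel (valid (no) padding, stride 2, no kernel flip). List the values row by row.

Output[0,0]: The receptive field on the input at this output position is [5 / 2 / 15]. Elementwise product with the kernel and sum: 5·-2 + 2·1 + 15·1.

7 -12 13
-24 21 9
13 -1 -4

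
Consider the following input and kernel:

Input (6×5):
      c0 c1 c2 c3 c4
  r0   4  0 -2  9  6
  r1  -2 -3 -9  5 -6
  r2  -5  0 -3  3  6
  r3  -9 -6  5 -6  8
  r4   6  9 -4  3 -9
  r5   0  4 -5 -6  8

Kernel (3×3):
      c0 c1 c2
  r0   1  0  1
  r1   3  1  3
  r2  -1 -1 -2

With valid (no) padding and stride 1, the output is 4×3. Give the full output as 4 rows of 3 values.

Output[0,0]: The receptive field on the input at this output position is [4 0 -2 / -2 -3 -9 / -5 0 -3]. Elementwise product with the kernel and sum: 4·1 + -2·1 + -2·3 + -3·1 + -9·3 + -5·-1 + 0·-1 + -3·-2.
Output[0,1]: The receptive field on the input at this output position is [0 -2 9 / -3 -9 5 / 0 -3 3]. Elementwise product with the kernel and sum: 0·1 + 9·1 + -3·3 + -9·1 + 5·3 + 0·-1 + -3·-1 + 3·-2.

-23 3 -48
-30 21 -18
-33 -39 55
17 33 -28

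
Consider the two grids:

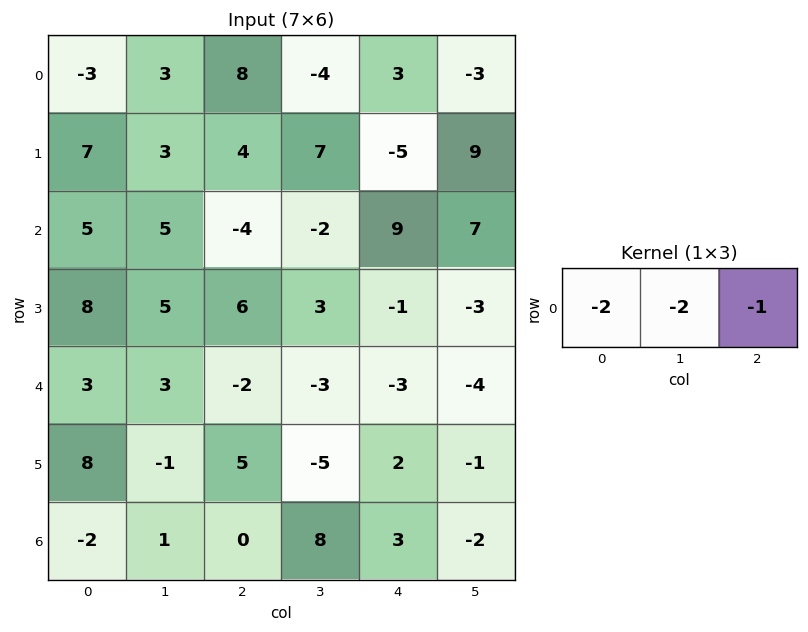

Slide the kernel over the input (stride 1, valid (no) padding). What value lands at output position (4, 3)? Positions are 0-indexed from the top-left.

The receptive field on the input at this output position is [-3 -3 -4]. Elementwise product with the kernel and sum: -3·-2 + -3·-2 + -4·-1.

16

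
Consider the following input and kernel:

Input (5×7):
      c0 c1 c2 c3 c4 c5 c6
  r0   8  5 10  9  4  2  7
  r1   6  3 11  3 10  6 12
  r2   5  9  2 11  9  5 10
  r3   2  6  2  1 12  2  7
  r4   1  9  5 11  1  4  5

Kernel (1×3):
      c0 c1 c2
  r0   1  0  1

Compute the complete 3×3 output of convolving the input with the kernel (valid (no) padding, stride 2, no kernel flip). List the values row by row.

Output[0,0]: The receptive field on the input at this output position is [8 5 10]. Elementwise product with the kernel and sum: 8·1 + 10·1.

18 14 11
7 11 19
6 6 6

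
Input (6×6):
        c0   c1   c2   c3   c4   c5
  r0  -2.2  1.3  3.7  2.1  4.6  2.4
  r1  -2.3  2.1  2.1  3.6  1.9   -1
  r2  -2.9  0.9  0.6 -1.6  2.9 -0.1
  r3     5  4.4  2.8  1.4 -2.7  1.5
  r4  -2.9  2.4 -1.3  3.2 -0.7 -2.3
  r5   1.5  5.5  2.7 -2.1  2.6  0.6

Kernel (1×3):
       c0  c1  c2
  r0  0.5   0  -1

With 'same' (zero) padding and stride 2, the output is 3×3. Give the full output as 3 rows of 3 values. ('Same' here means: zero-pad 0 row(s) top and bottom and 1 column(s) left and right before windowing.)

Output[0,0]: The receptive field on the zero-padded input at this output position is [0 -2.2 1.3]. Elementwise product with the kernel and sum: 0·0.5 + 1.3·-1.
Output[0,1]: The receptive field on the zero-padded input at this output position is [1.3 3.7 2.1]. Elementwise product with the kernel and sum: 1.3·0.5 + 2.1·-1.

-1.3 -1.45 -1.35
-0.9 2.05 -0.7
-2.4 -2 3.9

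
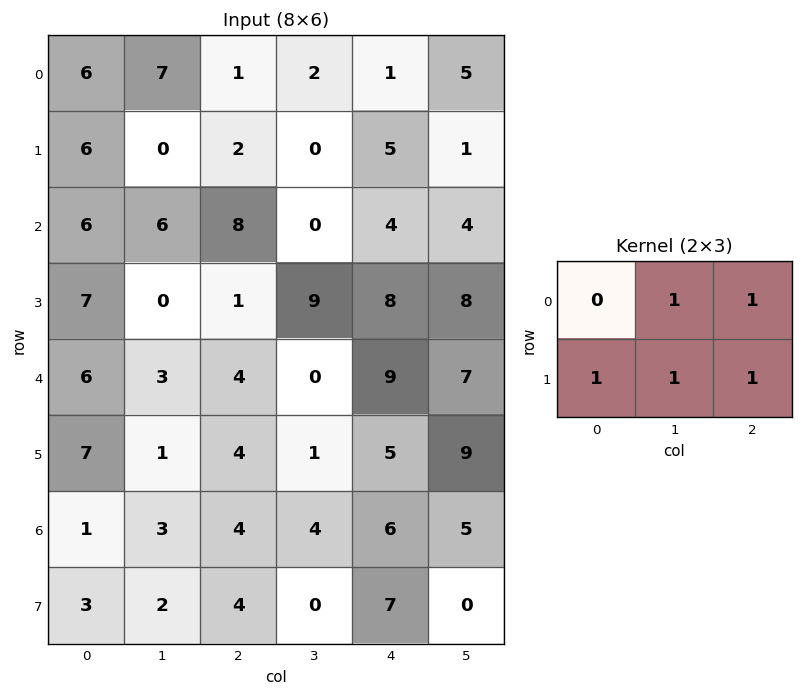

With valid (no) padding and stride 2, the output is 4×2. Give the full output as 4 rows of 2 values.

16 10
22 22
19 19
16 21

Output[0,0]: The receptive field on the input at this output position is [6 7 1 / 6 0 2]. Elementwise product with the kernel and sum: 7·1 + 1·1 + 6·1 + 0·1 + 2·1.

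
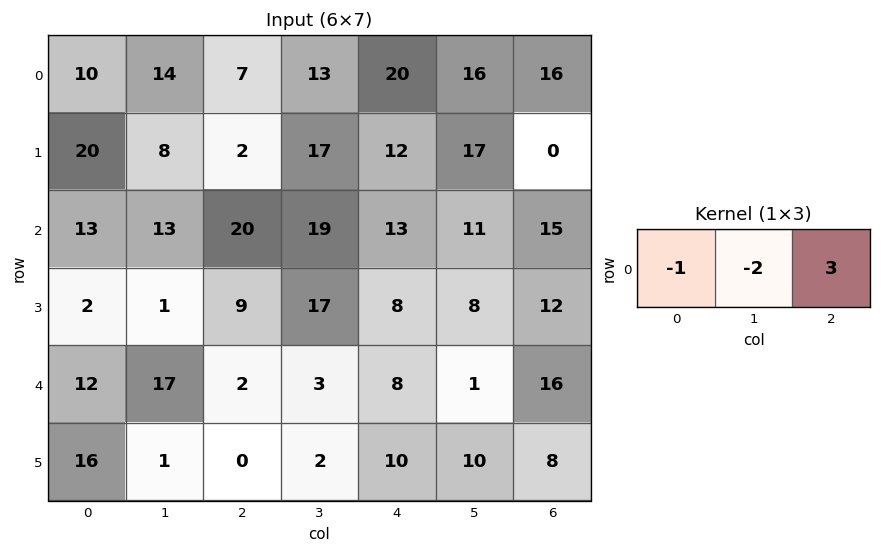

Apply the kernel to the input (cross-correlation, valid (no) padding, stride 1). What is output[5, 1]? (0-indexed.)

5

The receptive field on the input at this output position is [1 0 2]. Elementwise product with the kernel and sum: 1·-1 + 0·-2 + 2·3.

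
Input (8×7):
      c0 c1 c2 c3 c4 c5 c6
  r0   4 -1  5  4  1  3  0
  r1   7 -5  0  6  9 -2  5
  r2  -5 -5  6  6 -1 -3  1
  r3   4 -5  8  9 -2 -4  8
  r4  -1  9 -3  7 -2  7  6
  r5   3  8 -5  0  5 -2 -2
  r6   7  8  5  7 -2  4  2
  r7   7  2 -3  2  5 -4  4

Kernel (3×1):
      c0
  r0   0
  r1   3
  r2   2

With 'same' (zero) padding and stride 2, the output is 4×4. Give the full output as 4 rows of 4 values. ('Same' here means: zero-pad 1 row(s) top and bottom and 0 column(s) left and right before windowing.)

Output[0,0]: The receptive field on the zero-padded input at this output position is [0 / 4 / 7]. Elementwise product with the kernel and sum: 4·3 + 7·2.

26 15 21 10
-7 34 -7 19
3 -19 4 14
35 9 4 14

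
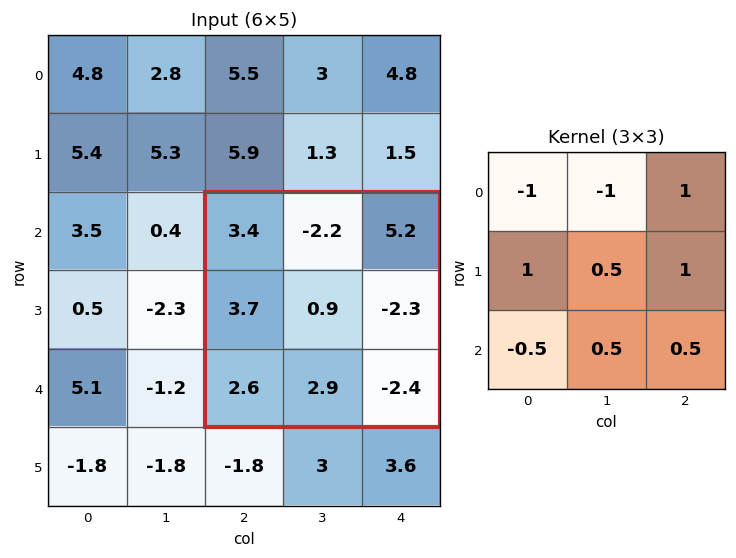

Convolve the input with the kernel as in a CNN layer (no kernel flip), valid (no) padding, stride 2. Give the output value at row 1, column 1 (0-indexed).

4.8

The receptive field on the input at this output position is [3.4 -2.2 5.2 / 3.7 0.9 -2.3 / 2.6 2.9 -2.4]. Elementwise product with the kernel and sum: 3.4·-1 + -2.2·-1 + 5.2·1 + 3.7·1 + 0.9·0.5 + -2.3·1 + 2.6·-0.5 + 2.9·0.5 + -2.4·0.5.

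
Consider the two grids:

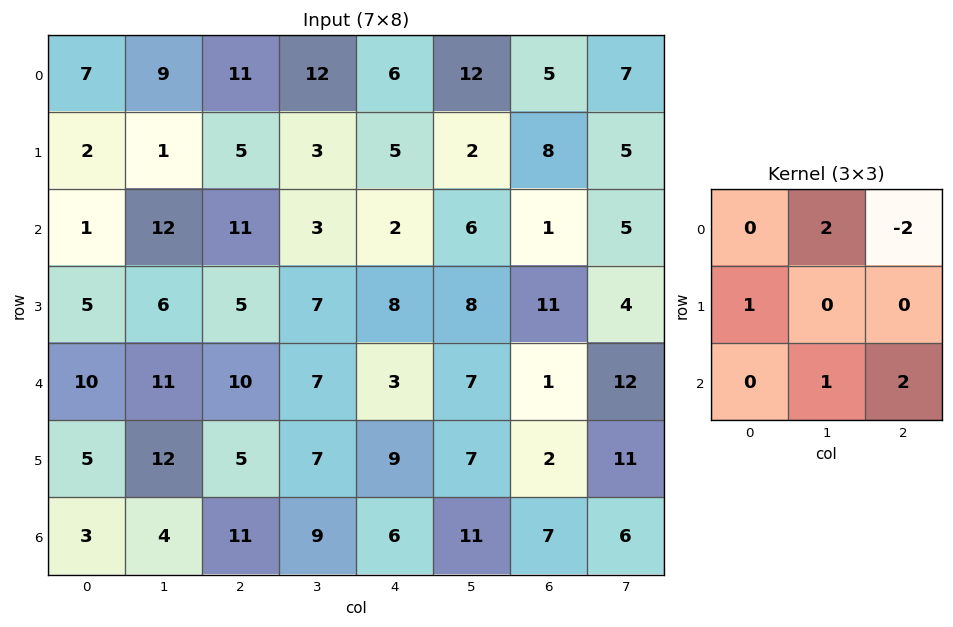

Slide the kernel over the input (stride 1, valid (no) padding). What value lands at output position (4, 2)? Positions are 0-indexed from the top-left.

34

The receptive field on the input at this output position is [10 7 3 / 5 7 9 / 11 9 6]. Elementwise product with the kernel and sum: 7·2 + 3·-2 + 5·1 + 9·1 + 6·2.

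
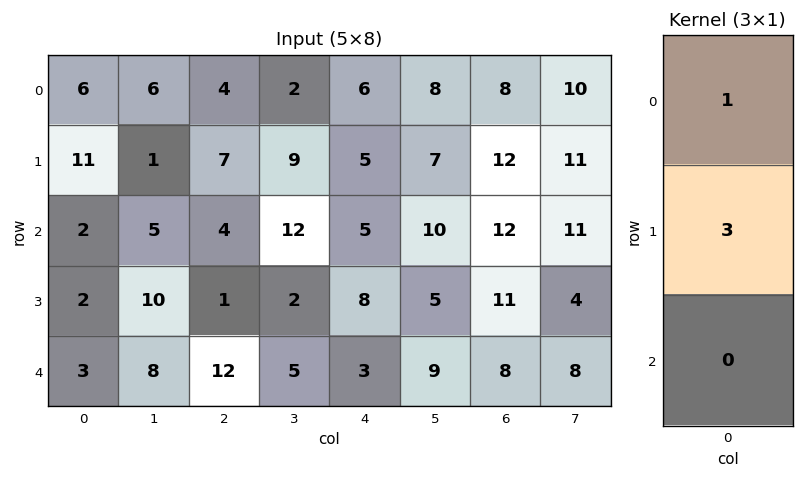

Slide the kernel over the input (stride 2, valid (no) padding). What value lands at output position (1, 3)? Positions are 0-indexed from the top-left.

The receptive field on the input at this output position is [12 / 11 / 8]. Elementwise product with the kernel and sum: 12·1 + 11·3.

45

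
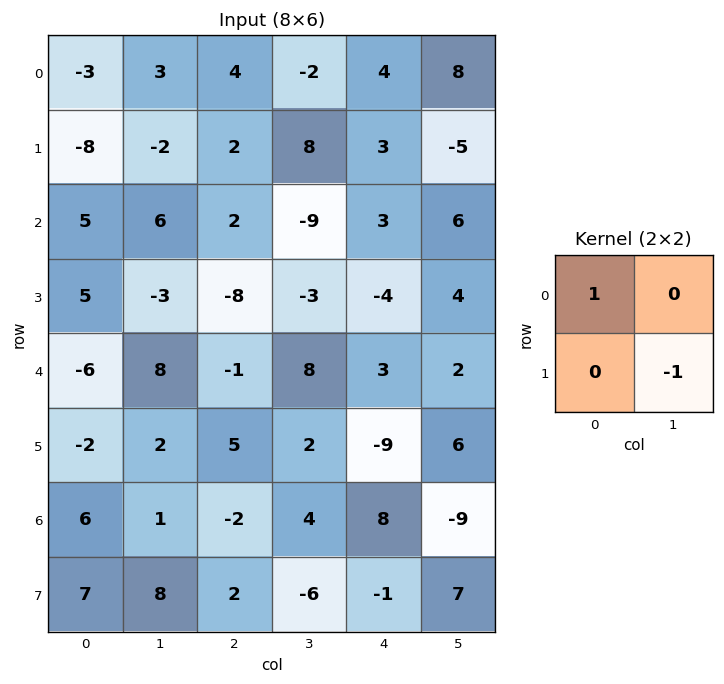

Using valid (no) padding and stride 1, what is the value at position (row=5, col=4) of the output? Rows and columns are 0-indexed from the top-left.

The receptive field on the input at this output position is [-9 6 / 8 -9]. Elementwise product with the kernel and sum: -9·1 + -9·-1.

0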